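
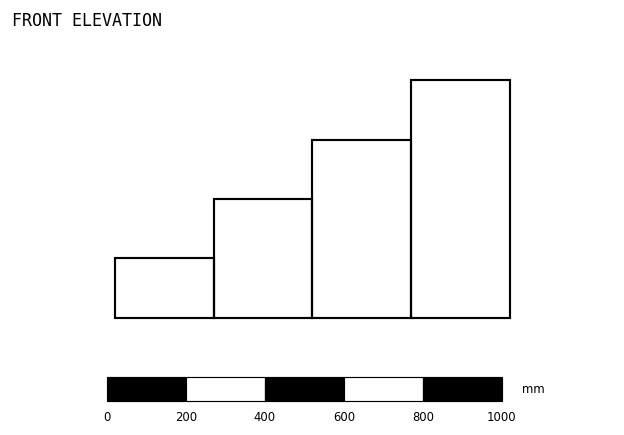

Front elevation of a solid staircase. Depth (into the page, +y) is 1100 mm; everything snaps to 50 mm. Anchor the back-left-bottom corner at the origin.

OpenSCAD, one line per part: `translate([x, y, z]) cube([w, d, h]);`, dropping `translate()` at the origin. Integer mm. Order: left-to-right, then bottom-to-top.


cube([250, 1100, 150]);
translate([250, 0, 0]) cube([250, 1100, 300]);
translate([500, 0, 0]) cube([250, 1100, 450]);
translate([750, 0, 0]) cube([250, 1100, 600]);


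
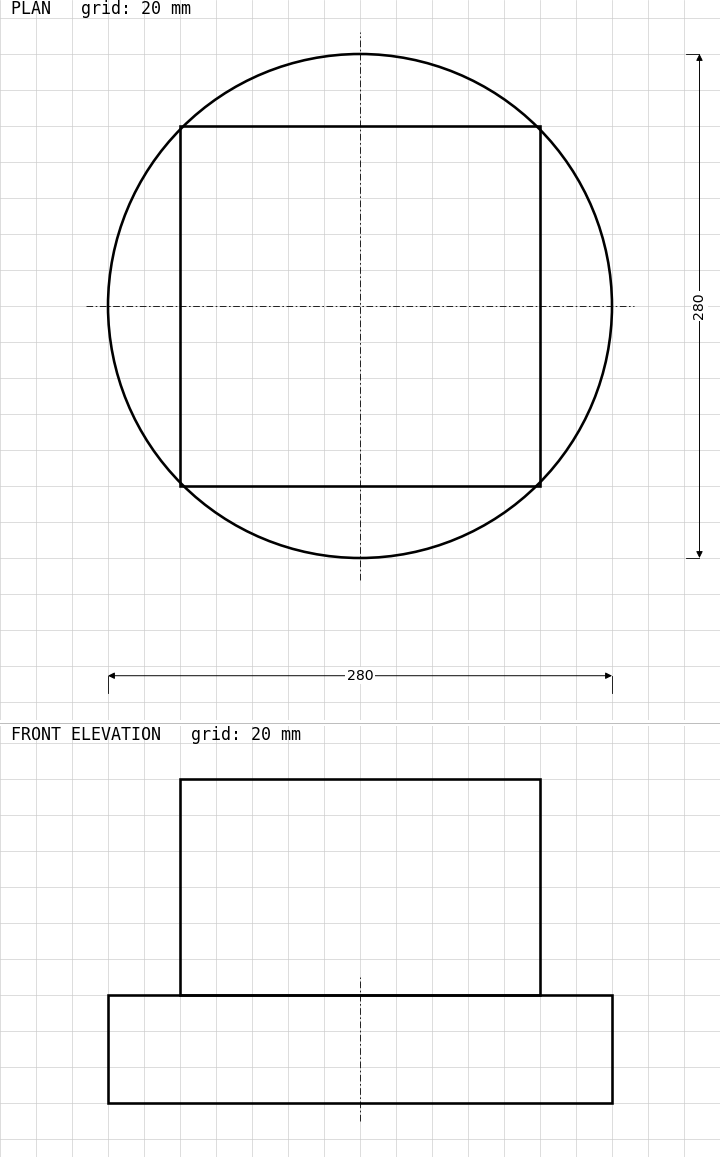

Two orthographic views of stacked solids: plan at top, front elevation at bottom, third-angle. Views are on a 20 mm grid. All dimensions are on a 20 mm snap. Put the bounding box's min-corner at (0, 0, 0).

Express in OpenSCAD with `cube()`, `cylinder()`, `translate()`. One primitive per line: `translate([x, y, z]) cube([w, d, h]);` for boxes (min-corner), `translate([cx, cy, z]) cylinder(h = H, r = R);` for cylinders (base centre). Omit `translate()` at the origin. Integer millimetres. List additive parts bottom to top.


translate([140, 140, 0]) cylinder(h = 60, r = 140);
translate([40, 40, 60]) cube([200, 200, 120]);


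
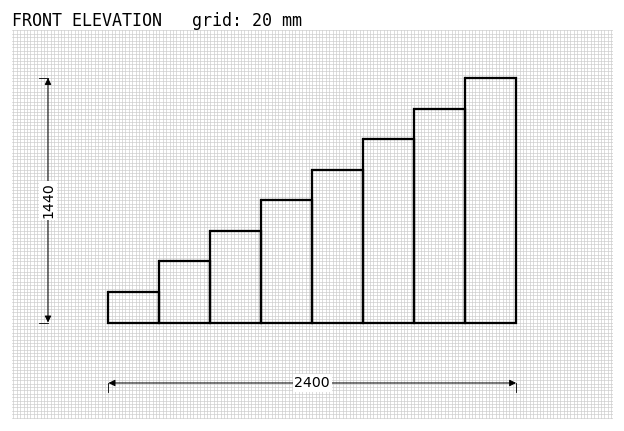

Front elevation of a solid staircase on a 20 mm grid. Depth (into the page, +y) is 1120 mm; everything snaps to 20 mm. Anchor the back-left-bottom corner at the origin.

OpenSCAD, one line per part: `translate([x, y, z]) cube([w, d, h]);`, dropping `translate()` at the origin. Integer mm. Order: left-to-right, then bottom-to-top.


cube([300, 1120, 180]);
translate([300, 0, 0]) cube([300, 1120, 360]);
translate([600, 0, 0]) cube([300, 1120, 540]);
translate([900, 0, 0]) cube([300, 1120, 720]);
translate([1200, 0, 0]) cube([300, 1120, 900]);
translate([1500, 0, 0]) cube([300, 1120, 1080]);
translate([1800, 0, 0]) cube([300, 1120, 1260]);
translate([2100, 0, 0]) cube([300, 1120, 1440]);


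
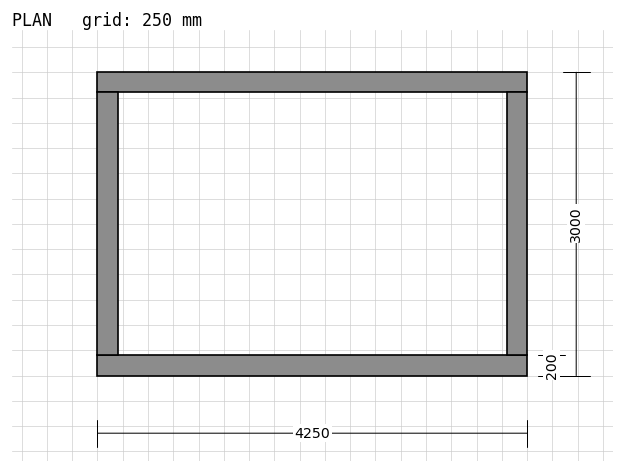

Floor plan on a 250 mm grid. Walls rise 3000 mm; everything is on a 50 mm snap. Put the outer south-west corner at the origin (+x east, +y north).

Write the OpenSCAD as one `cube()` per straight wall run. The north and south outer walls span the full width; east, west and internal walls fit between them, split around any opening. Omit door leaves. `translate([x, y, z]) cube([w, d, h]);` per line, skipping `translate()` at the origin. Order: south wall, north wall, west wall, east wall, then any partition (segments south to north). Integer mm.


cube([4250, 200, 3000]);
translate([0, 2800, 0]) cube([4250, 200, 3000]);
translate([0, 200, 0]) cube([200, 2600, 3000]);
translate([4050, 200, 0]) cube([200, 2600, 3000]);


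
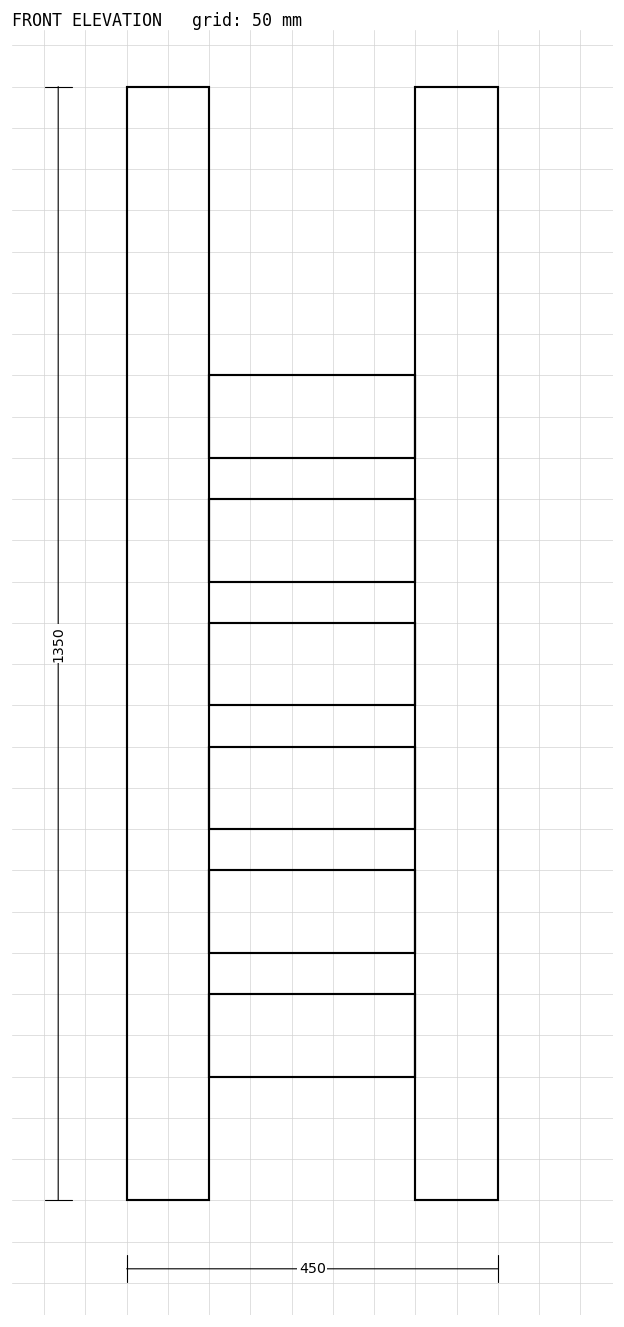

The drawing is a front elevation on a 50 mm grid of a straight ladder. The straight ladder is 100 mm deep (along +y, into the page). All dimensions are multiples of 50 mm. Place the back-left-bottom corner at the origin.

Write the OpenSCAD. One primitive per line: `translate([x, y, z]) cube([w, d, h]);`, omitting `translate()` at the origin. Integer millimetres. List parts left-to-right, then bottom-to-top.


cube([100, 100, 1350]);
translate([100, 0, 150]) cube([250, 100, 100]);
translate([100, 0, 300]) cube([250, 100, 100]);
translate([100, 0, 450]) cube([250, 100, 100]);
translate([100, 0, 600]) cube([250, 100, 100]);
translate([100, 0, 750]) cube([250, 100, 100]);
translate([100, 0, 900]) cube([250, 100, 100]);
translate([350, 0, 0]) cube([100, 100, 1350]);


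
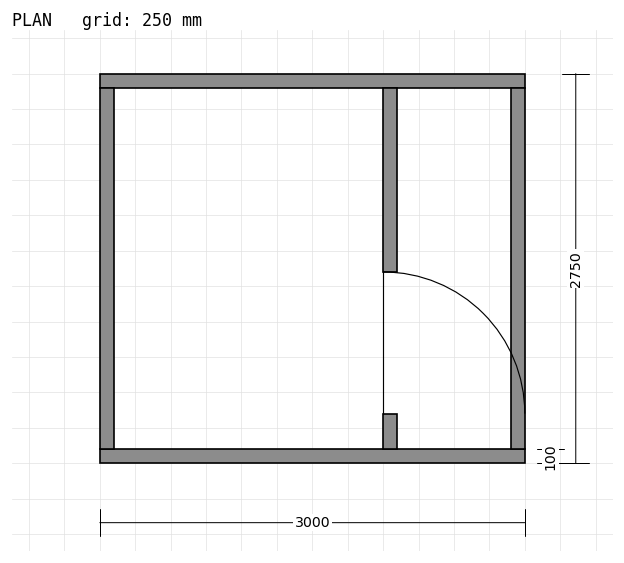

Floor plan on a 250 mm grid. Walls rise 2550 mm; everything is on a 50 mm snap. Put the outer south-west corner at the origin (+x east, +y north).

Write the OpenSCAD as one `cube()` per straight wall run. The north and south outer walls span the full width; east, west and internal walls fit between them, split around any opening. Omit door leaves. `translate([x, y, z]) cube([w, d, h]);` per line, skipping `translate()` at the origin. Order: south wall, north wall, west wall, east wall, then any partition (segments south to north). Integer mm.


cube([3000, 100, 2550]);
translate([0, 2650, 0]) cube([3000, 100, 2550]);
translate([0, 100, 0]) cube([100, 2550, 2550]);
translate([2900, 100, 0]) cube([100, 2550, 2550]);
translate([2000, 100, 0]) cube([100, 250, 2550]);
translate([2000, 1350, 0]) cube([100, 1300, 2550]);


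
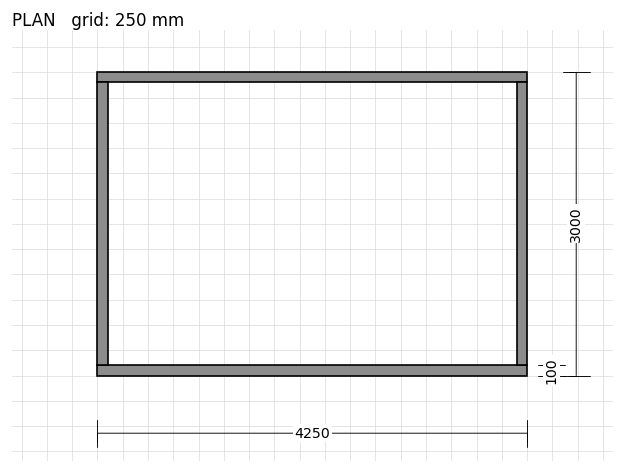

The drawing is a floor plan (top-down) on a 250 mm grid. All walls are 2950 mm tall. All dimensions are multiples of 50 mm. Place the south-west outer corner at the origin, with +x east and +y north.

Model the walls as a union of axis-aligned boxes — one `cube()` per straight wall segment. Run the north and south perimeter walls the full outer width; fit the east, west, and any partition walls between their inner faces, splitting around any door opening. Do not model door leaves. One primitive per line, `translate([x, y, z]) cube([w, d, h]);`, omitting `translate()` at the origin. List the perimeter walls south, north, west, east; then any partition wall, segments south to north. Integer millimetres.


cube([4250, 100, 2950]);
translate([0, 2900, 0]) cube([4250, 100, 2950]);
translate([0, 100, 0]) cube([100, 2800, 2950]);
translate([4150, 100, 0]) cube([100, 2800, 2950]);


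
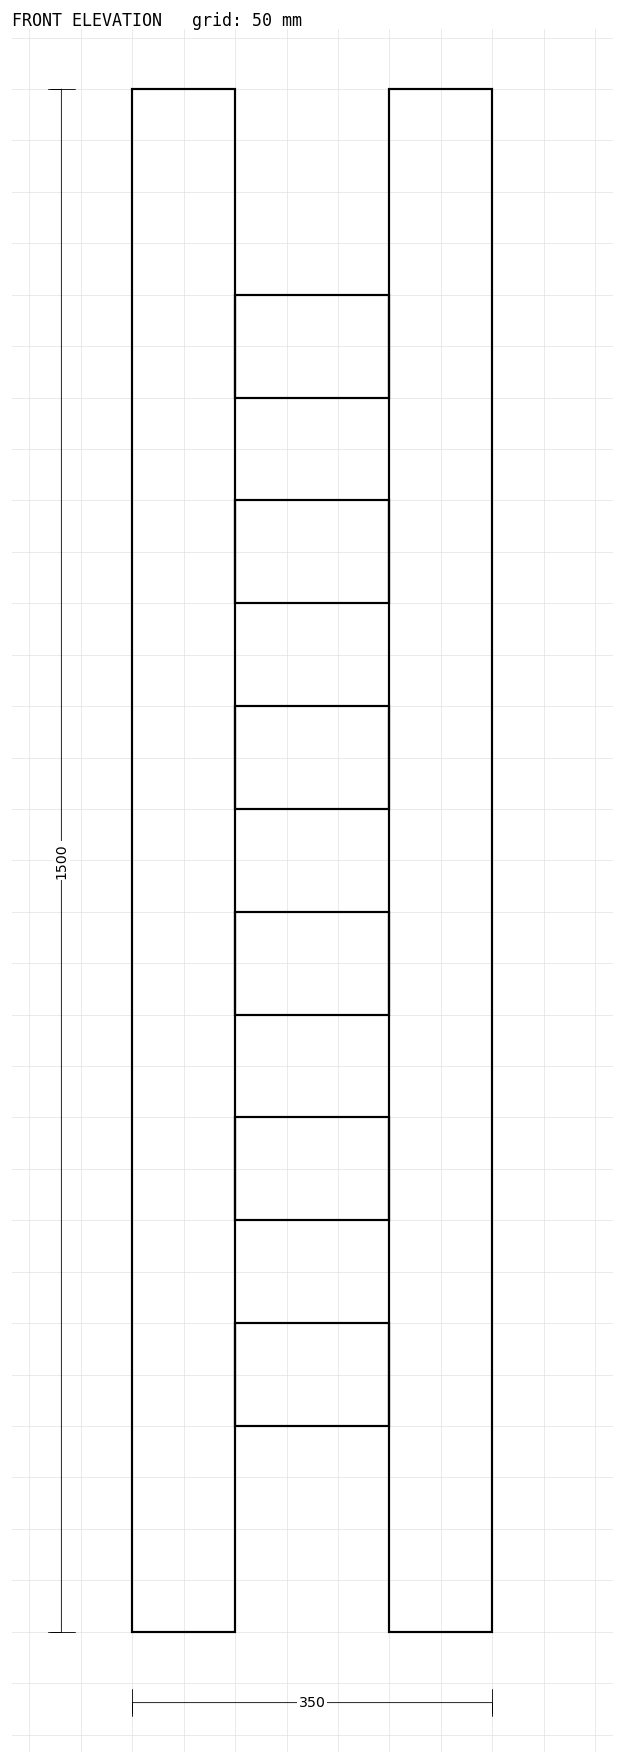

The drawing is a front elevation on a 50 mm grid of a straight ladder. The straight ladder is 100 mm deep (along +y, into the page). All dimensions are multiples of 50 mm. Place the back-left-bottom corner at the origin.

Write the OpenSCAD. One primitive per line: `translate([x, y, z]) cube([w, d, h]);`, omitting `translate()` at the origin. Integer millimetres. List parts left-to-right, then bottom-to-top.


cube([100, 100, 1500]);
translate([100, 0, 200]) cube([150, 100, 100]);
translate([100, 0, 400]) cube([150, 100, 100]);
translate([100, 0, 600]) cube([150, 100, 100]);
translate([100, 0, 800]) cube([150, 100, 100]);
translate([100, 0, 1000]) cube([150, 100, 100]);
translate([100, 0, 1200]) cube([150, 100, 100]);
translate([250, 0, 0]) cube([100, 100, 1500]);


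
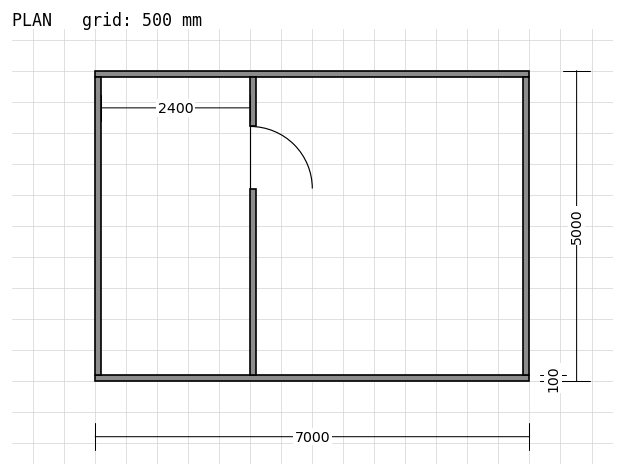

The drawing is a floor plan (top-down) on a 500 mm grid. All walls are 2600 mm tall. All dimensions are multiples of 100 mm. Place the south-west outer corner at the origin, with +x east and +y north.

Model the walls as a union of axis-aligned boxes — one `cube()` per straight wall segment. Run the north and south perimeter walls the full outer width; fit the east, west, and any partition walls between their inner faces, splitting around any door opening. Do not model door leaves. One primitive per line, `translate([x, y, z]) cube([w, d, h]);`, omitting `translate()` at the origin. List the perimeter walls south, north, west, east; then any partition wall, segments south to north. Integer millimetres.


cube([7000, 100, 2600]);
translate([0, 4900, 0]) cube([7000, 100, 2600]);
translate([0, 100, 0]) cube([100, 4800, 2600]);
translate([6900, 100, 0]) cube([100, 4800, 2600]);
translate([2500, 100, 0]) cube([100, 3000, 2600]);
translate([2500, 4100, 0]) cube([100, 800, 2600]);


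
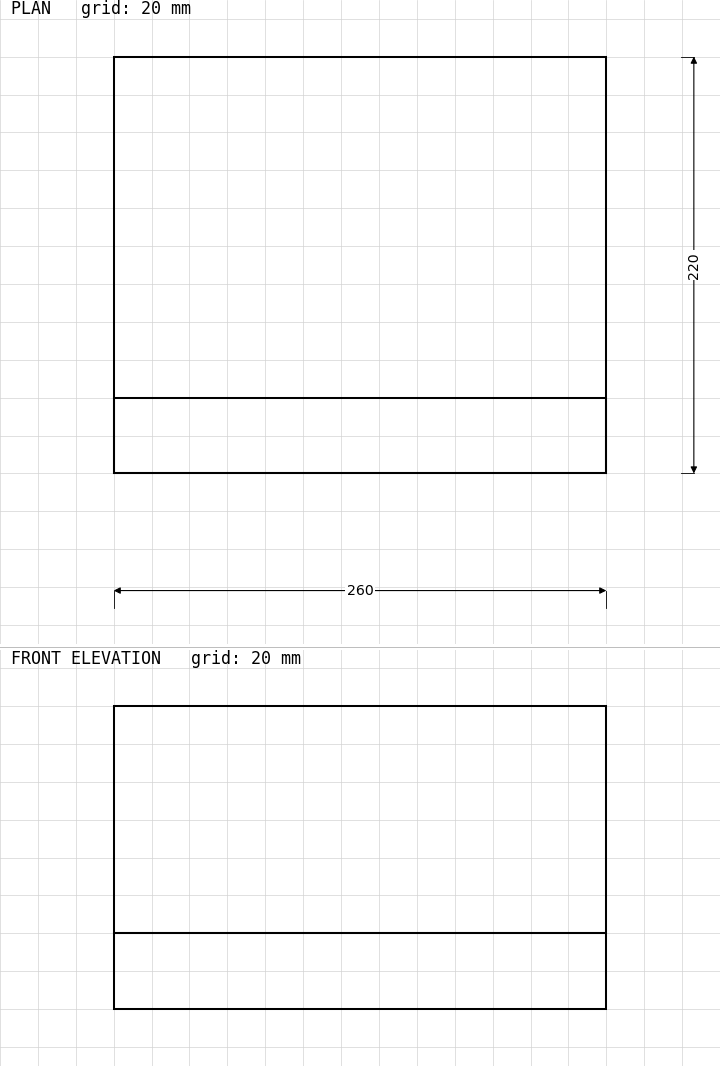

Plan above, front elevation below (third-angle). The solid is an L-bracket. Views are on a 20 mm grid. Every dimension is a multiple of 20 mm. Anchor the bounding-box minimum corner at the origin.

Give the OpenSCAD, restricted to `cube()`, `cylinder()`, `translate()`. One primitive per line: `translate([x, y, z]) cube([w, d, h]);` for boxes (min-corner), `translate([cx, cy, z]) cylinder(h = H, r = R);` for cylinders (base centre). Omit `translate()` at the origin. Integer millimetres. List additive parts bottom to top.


cube([260, 220, 40]);
translate([0, 0, 40]) cube([260, 40, 120]);


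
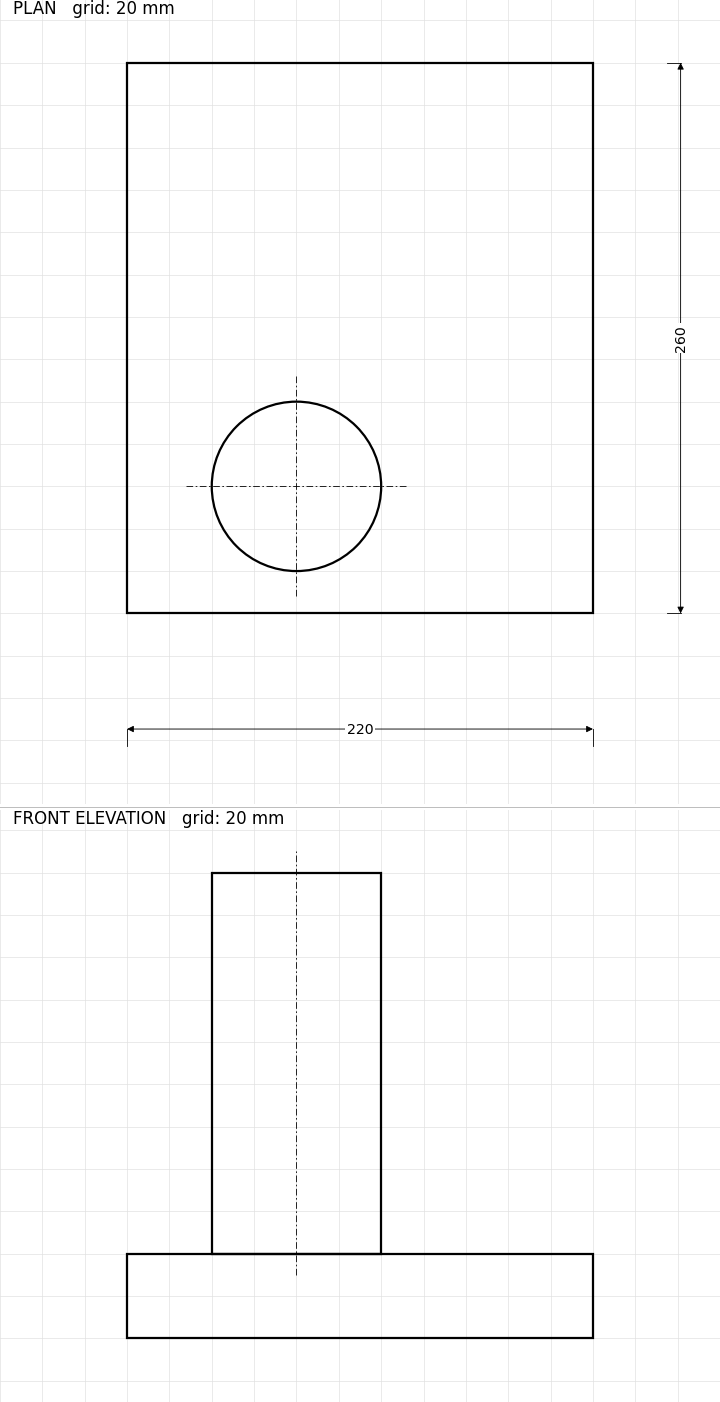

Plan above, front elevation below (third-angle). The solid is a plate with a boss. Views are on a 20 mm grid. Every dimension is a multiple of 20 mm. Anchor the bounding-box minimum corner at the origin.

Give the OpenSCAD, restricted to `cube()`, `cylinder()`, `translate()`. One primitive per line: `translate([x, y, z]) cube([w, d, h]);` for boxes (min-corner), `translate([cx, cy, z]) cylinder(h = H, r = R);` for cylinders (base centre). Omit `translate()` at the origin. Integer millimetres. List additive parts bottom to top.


cube([220, 260, 40]);
translate([80, 60, 40]) cylinder(h = 180, r = 40);


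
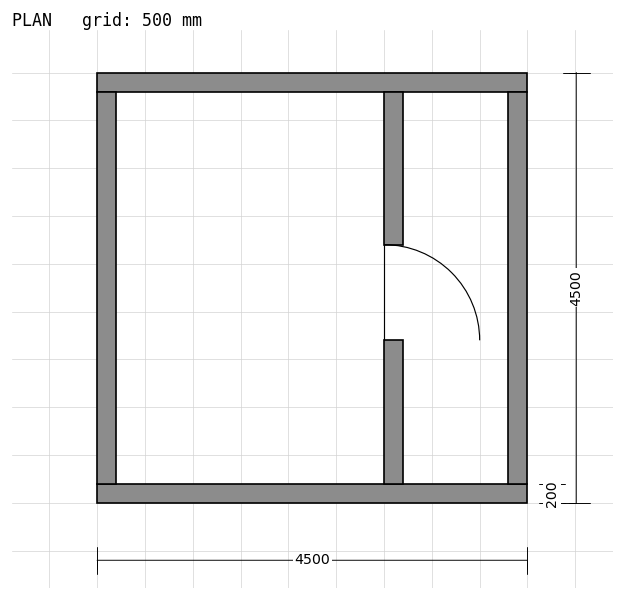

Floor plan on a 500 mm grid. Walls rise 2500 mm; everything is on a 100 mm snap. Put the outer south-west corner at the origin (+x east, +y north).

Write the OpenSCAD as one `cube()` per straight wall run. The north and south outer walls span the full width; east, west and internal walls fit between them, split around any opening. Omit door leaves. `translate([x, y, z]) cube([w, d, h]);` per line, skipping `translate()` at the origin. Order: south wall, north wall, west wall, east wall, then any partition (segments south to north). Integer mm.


cube([4500, 200, 2500]);
translate([0, 4300, 0]) cube([4500, 200, 2500]);
translate([0, 200, 0]) cube([200, 4100, 2500]);
translate([4300, 200, 0]) cube([200, 4100, 2500]);
translate([3000, 200, 0]) cube([200, 1500, 2500]);
translate([3000, 2700, 0]) cube([200, 1600, 2500]);


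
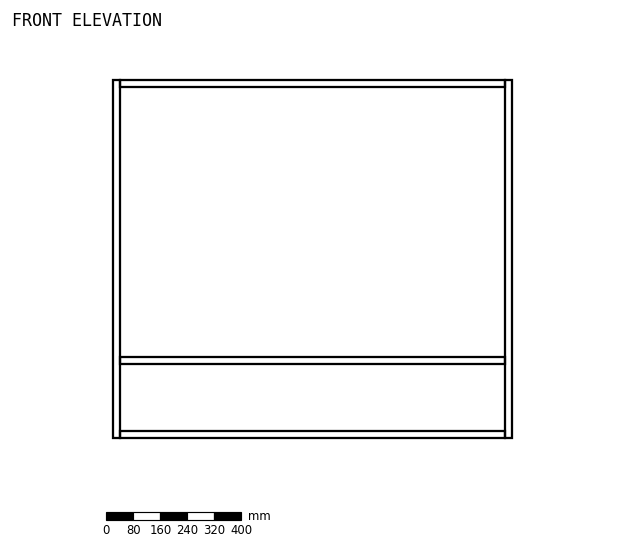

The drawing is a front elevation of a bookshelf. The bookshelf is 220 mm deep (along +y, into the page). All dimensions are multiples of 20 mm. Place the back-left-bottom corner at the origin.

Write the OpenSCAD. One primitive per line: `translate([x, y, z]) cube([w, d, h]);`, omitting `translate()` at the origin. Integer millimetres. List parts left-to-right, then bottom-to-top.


cube([20, 220, 1060]);
translate([20, 0, 0]) cube([1140, 220, 20]);
translate([20, 0, 220]) cube([1140, 220, 20]);
translate([20, 0, 1040]) cube([1140, 220, 20]);
translate([1160, 0, 0]) cube([20, 220, 1060]);


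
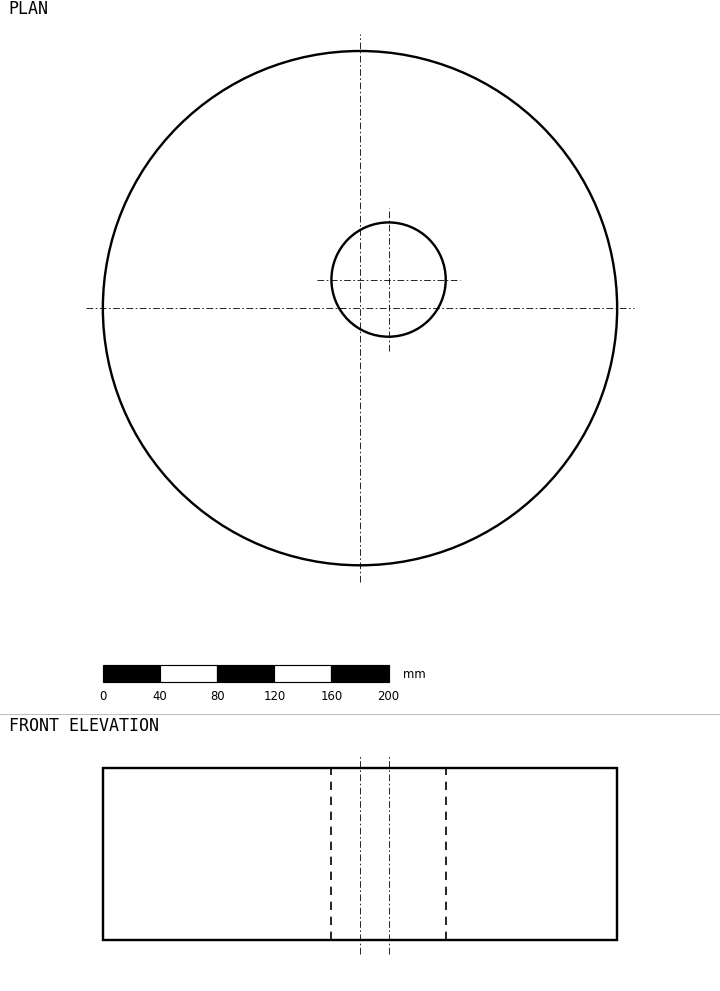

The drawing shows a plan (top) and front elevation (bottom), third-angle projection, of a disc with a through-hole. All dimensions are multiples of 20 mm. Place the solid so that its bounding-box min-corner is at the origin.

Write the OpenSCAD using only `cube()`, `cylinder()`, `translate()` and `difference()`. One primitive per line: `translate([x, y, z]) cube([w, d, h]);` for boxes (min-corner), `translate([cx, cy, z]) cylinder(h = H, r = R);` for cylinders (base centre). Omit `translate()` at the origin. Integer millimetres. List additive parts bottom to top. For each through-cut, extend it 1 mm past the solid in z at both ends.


difference() {
  translate([180, 180, 0]) cylinder(h = 120, r = 180);
  translate([200, 200, -1]) cylinder(h = 122, r = 40);
}


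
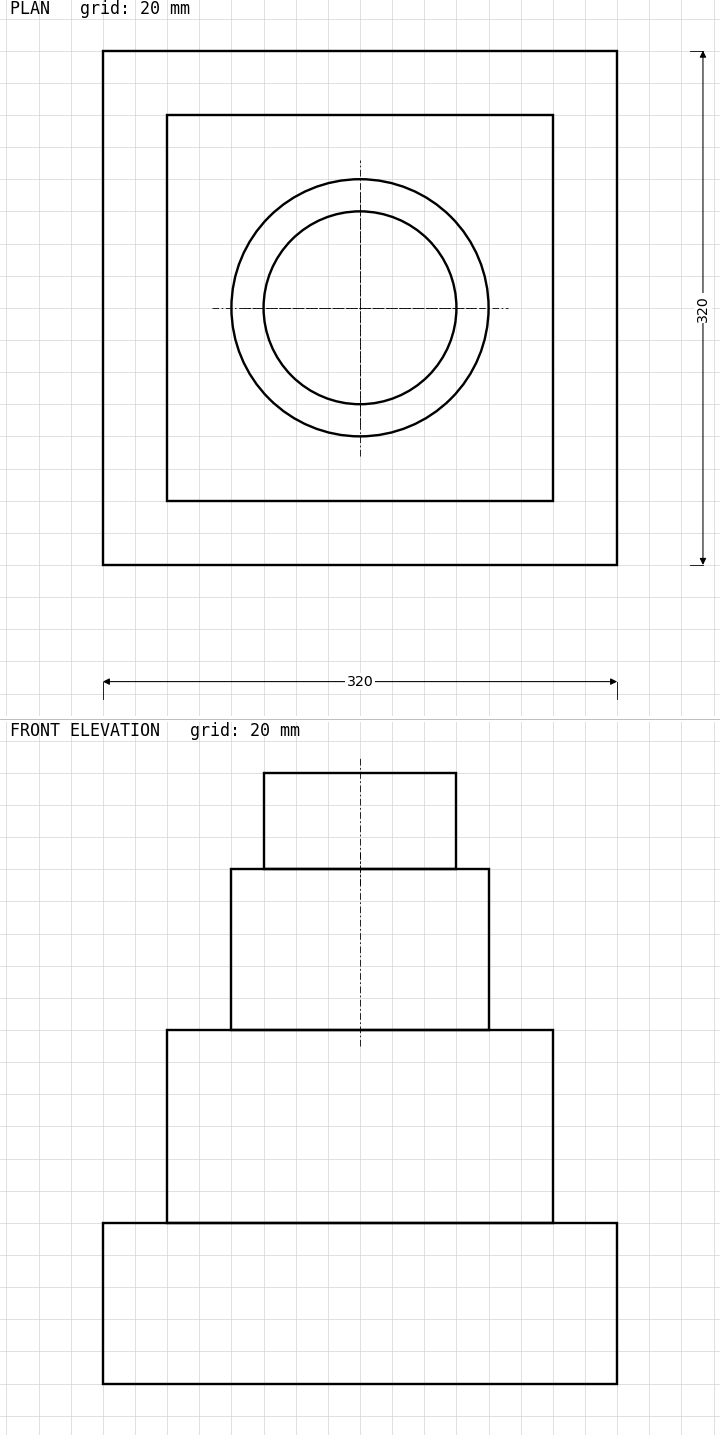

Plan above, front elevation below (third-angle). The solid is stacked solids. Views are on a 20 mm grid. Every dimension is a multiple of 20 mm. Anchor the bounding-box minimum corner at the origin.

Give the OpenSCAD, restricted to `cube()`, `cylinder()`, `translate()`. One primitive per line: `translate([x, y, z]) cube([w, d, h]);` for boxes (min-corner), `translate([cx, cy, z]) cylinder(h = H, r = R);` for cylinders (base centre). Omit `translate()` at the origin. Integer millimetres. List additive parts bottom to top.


cube([320, 320, 100]);
translate([40, 40, 100]) cube([240, 240, 120]);
translate([160, 160, 220]) cylinder(h = 100, r = 80);
translate([160, 160, 320]) cylinder(h = 60, r = 60);


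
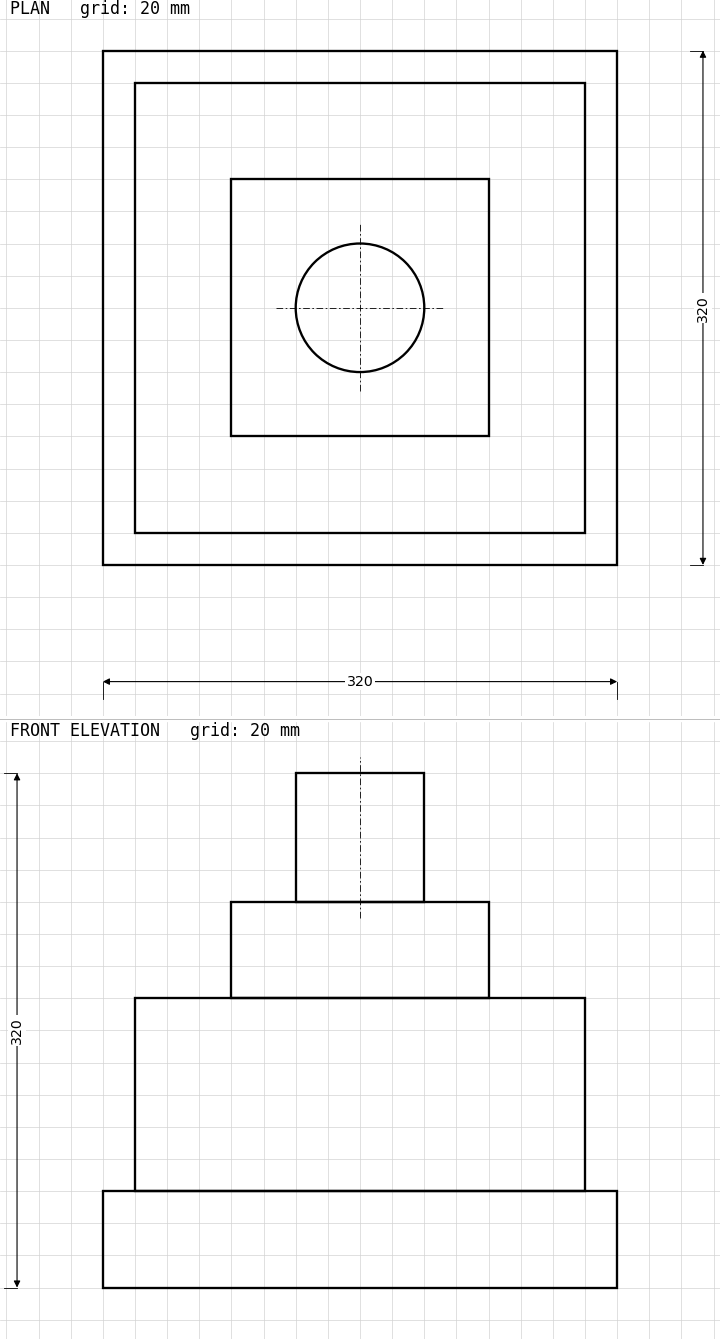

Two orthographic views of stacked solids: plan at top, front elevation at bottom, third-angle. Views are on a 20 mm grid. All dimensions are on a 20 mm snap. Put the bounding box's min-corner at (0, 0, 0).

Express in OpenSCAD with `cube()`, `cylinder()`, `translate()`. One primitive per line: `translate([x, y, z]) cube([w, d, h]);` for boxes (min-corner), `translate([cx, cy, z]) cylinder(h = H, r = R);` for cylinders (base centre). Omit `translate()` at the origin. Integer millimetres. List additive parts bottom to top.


cube([320, 320, 60]);
translate([20, 20, 60]) cube([280, 280, 120]);
translate([80, 80, 180]) cube([160, 160, 60]);
translate([160, 160, 240]) cylinder(h = 80, r = 40);


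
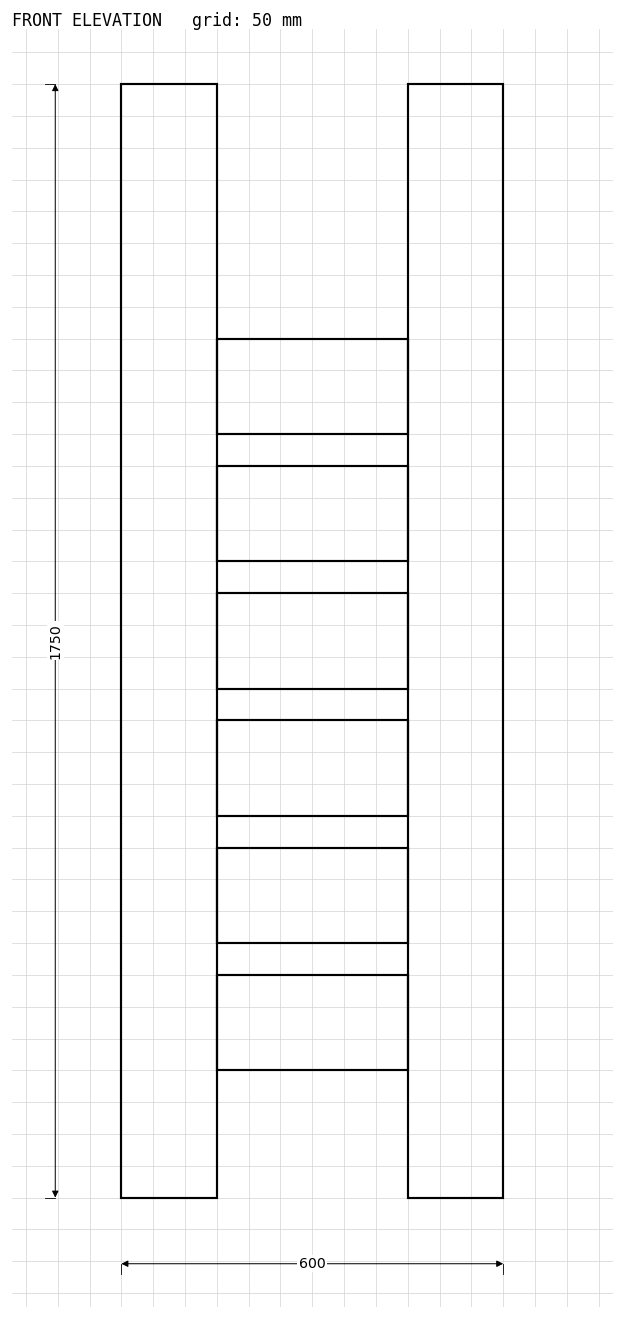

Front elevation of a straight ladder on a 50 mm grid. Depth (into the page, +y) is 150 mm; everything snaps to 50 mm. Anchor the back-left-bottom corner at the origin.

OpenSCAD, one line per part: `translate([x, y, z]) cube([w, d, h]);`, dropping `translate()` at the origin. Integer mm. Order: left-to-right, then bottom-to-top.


cube([150, 150, 1750]);
translate([150, 0, 200]) cube([300, 150, 150]);
translate([150, 0, 400]) cube([300, 150, 150]);
translate([150, 0, 600]) cube([300, 150, 150]);
translate([150, 0, 800]) cube([300, 150, 150]);
translate([150, 0, 1000]) cube([300, 150, 150]);
translate([150, 0, 1200]) cube([300, 150, 150]);
translate([450, 0, 0]) cube([150, 150, 1750]);


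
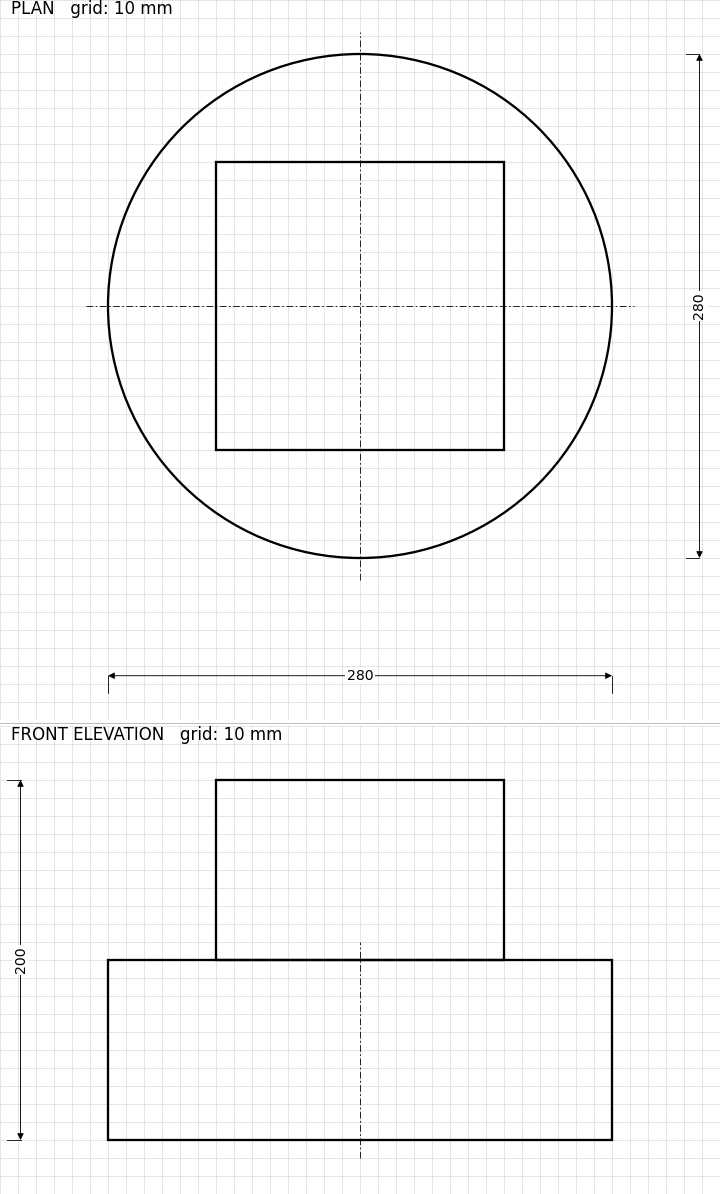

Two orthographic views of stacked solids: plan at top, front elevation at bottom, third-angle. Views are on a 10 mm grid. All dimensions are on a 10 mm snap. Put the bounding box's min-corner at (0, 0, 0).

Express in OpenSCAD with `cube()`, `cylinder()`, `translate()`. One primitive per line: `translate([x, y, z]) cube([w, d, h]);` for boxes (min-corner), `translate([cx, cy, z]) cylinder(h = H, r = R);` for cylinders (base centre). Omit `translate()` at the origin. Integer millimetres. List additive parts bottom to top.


translate([140, 140, 0]) cylinder(h = 100, r = 140);
translate([60, 60, 100]) cube([160, 160, 100]);


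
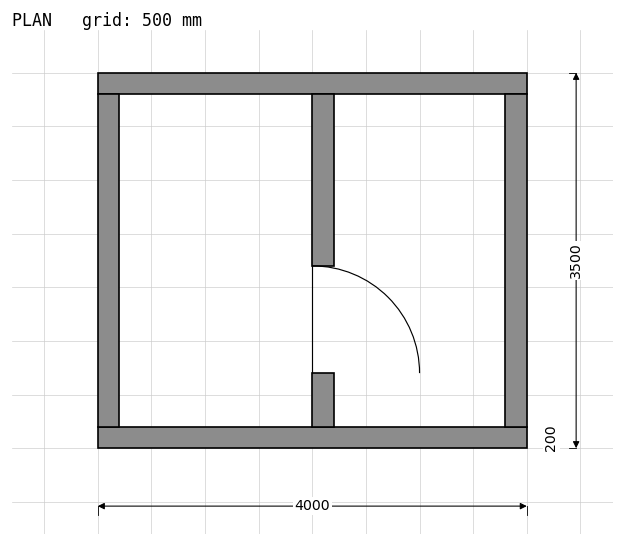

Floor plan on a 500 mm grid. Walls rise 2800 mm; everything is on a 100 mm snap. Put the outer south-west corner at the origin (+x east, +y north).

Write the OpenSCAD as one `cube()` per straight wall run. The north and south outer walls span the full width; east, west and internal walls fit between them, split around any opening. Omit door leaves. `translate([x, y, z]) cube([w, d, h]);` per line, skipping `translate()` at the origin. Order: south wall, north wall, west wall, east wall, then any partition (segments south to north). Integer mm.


cube([4000, 200, 2800]);
translate([0, 3300, 0]) cube([4000, 200, 2800]);
translate([0, 200, 0]) cube([200, 3100, 2800]);
translate([3800, 200, 0]) cube([200, 3100, 2800]);
translate([2000, 200, 0]) cube([200, 500, 2800]);
translate([2000, 1700, 0]) cube([200, 1600, 2800]);


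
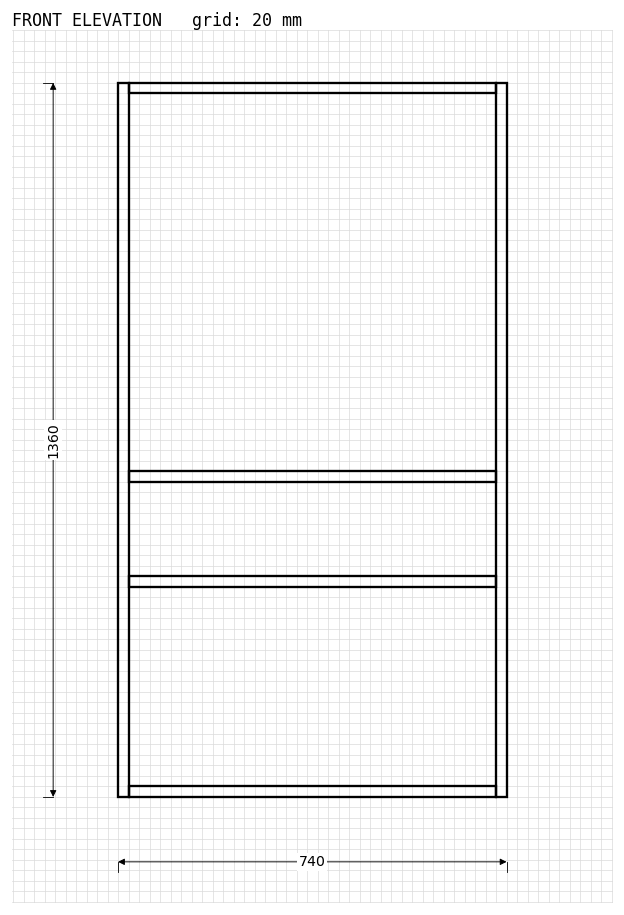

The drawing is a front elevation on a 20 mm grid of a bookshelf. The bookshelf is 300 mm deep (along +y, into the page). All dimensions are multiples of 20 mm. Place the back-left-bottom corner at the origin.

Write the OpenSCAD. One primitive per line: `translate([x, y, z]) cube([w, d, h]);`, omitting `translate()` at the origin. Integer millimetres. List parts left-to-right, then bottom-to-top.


cube([20, 300, 1360]);
translate([20, 0, 0]) cube([700, 300, 20]);
translate([20, 0, 400]) cube([700, 300, 20]);
translate([20, 0, 600]) cube([700, 300, 20]);
translate([20, 0, 1340]) cube([700, 300, 20]);
translate([720, 0, 0]) cube([20, 300, 1360]);


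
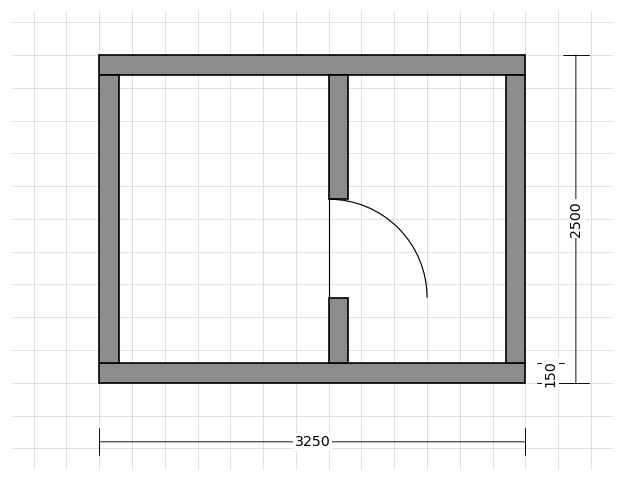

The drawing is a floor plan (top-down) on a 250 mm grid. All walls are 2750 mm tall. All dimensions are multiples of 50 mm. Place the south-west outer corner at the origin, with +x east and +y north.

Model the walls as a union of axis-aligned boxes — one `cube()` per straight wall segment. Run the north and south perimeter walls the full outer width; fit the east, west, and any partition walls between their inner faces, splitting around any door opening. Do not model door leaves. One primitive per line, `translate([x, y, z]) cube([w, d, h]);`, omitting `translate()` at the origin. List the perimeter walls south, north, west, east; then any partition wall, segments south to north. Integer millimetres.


cube([3250, 150, 2750]);
translate([0, 2350, 0]) cube([3250, 150, 2750]);
translate([0, 150, 0]) cube([150, 2200, 2750]);
translate([3100, 150, 0]) cube([150, 2200, 2750]);
translate([1750, 150, 0]) cube([150, 500, 2750]);
translate([1750, 1400, 0]) cube([150, 950, 2750]);


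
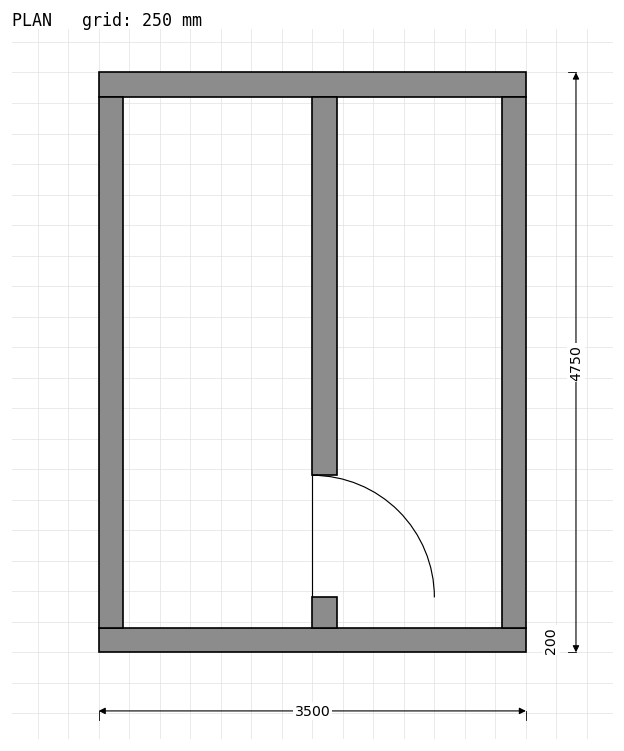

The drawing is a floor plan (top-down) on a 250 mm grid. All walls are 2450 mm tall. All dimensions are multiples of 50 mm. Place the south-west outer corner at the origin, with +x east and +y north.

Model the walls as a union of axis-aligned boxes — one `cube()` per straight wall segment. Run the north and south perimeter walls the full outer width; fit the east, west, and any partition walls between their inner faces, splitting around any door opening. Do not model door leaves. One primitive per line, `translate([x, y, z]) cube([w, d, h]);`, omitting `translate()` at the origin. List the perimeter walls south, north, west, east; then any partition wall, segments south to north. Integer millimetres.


cube([3500, 200, 2450]);
translate([0, 4550, 0]) cube([3500, 200, 2450]);
translate([0, 200, 0]) cube([200, 4350, 2450]);
translate([3300, 200, 0]) cube([200, 4350, 2450]);
translate([1750, 200, 0]) cube([200, 250, 2450]);
translate([1750, 1450, 0]) cube([200, 3100, 2450]);


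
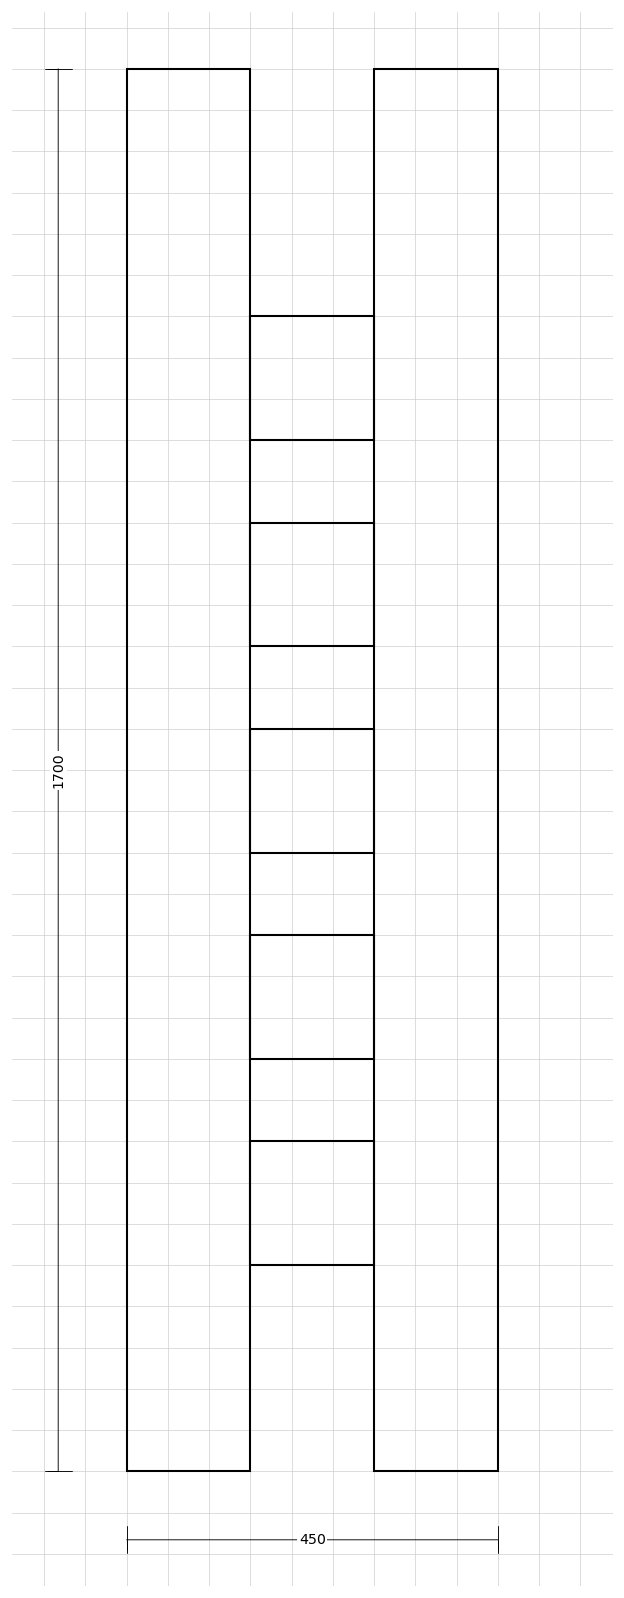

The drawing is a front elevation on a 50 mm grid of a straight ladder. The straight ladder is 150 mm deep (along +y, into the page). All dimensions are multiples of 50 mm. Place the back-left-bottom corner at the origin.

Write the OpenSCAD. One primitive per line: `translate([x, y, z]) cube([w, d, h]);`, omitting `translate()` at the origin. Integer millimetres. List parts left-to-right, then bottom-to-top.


cube([150, 150, 1700]);
translate([150, 0, 250]) cube([150, 150, 150]);
translate([150, 0, 500]) cube([150, 150, 150]);
translate([150, 0, 750]) cube([150, 150, 150]);
translate([150, 0, 1000]) cube([150, 150, 150]);
translate([150, 0, 1250]) cube([150, 150, 150]);
translate([300, 0, 0]) cube([150, 150, 1700]);


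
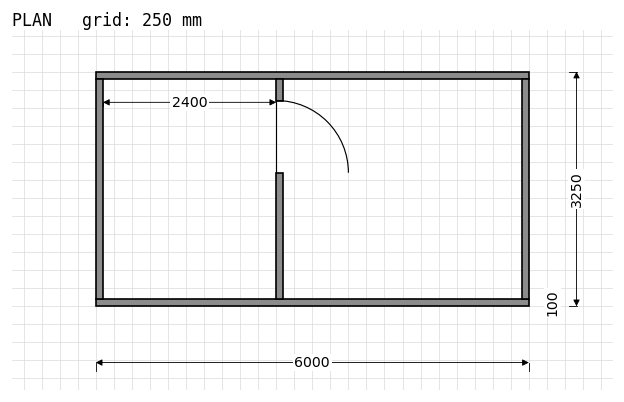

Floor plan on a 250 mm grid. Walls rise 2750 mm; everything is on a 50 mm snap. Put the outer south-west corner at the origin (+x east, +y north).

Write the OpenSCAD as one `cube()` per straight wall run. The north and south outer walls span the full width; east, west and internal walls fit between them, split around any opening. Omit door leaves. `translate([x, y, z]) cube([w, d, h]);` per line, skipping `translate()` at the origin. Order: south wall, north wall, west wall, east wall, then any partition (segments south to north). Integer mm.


cube([6000, 100, 2750]);
translate([0, 3150, 0]) cube([6000, 100, 2750]);
translate([0, 100, 0]) cube([100, 3050, 2750]);
translate([5900, 100, 0]) cube([100, 3050, 2750]);
translate([2500, 100, 0]) cube([100, 1750, 2750]);
translate([2500, 2850, 0]) cube([100, 300, 2750]);


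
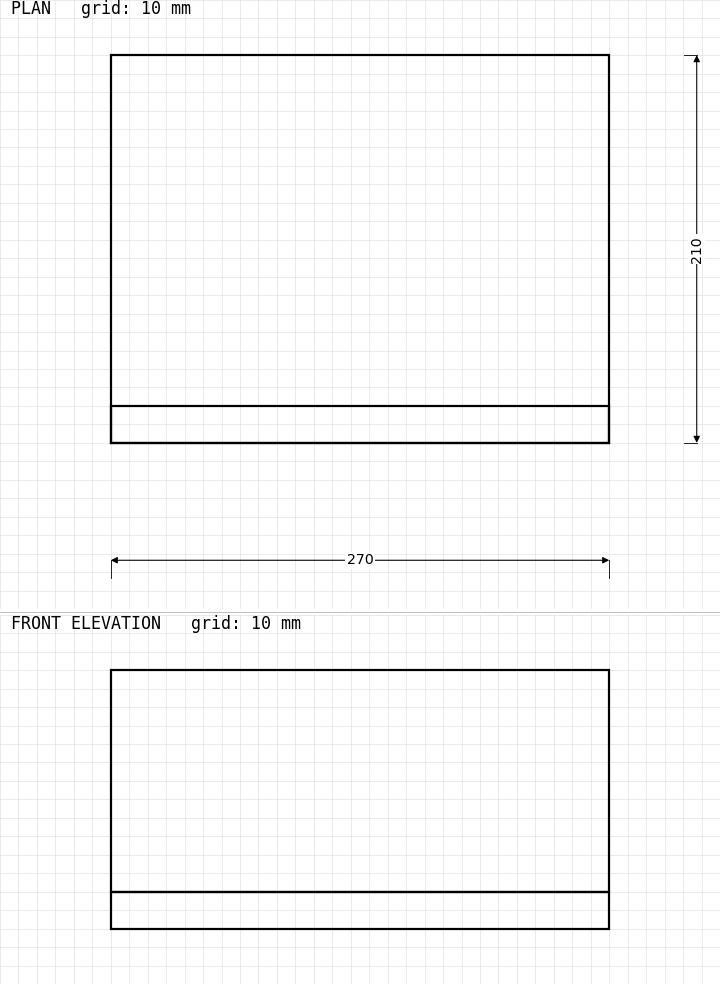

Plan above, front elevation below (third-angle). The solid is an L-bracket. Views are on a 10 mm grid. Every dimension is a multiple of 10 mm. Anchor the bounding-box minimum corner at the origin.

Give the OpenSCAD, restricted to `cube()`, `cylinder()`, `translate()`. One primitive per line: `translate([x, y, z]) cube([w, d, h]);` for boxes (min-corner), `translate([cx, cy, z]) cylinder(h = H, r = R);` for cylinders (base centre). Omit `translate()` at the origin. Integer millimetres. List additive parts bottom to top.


cube([270, 210, 20]);
translate([0, 0, 20]) cube([270, 20, 120]);


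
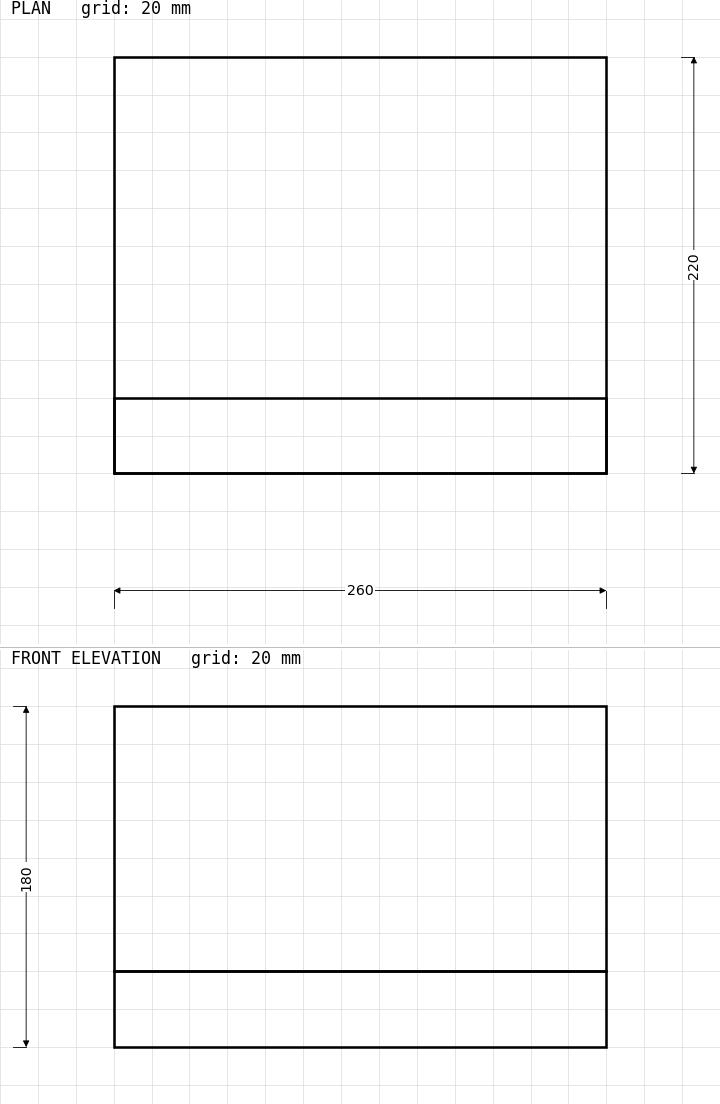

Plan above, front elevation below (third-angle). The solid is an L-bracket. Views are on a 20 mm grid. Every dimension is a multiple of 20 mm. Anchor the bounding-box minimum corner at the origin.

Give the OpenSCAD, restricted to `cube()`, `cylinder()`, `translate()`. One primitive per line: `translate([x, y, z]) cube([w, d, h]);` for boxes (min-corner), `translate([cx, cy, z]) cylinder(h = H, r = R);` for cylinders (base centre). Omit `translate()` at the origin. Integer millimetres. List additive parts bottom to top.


cube([260, 220, 40]);
translate([0, 0, 40]) cube([260, 40, 140]);


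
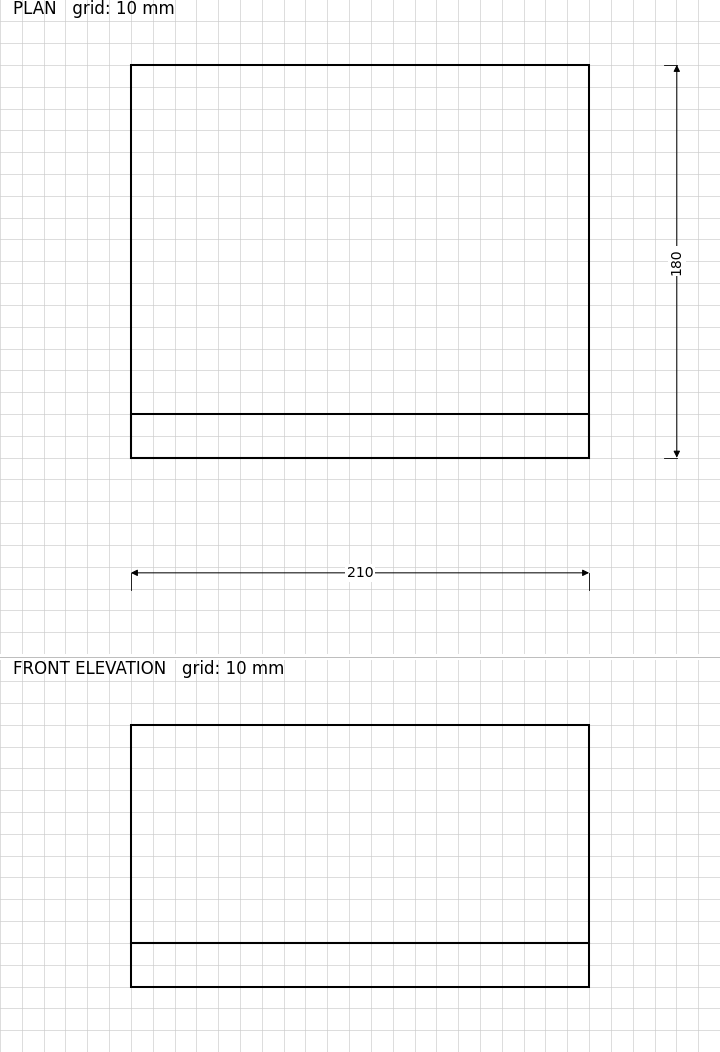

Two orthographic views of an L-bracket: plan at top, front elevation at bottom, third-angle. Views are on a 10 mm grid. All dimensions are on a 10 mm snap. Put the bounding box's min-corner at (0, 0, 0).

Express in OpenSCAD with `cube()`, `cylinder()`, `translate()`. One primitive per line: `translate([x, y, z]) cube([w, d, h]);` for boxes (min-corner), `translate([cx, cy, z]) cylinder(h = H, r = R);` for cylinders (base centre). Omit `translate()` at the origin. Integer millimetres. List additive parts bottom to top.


cube([210, 180, 20]);
translate([0, 0, 20]) cube([210, 20, 100]);


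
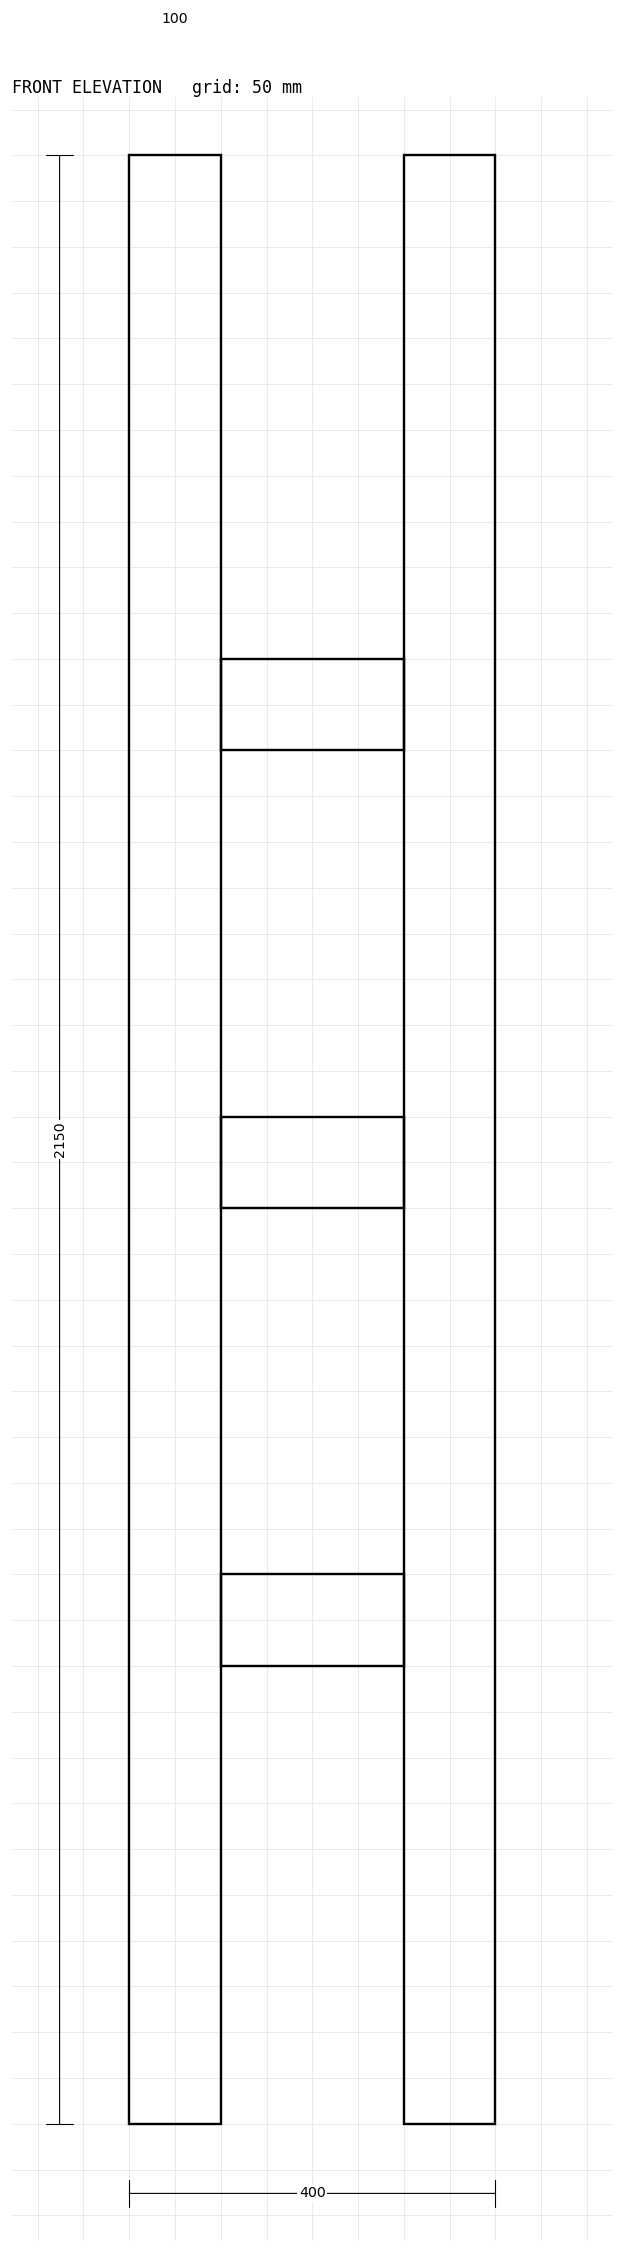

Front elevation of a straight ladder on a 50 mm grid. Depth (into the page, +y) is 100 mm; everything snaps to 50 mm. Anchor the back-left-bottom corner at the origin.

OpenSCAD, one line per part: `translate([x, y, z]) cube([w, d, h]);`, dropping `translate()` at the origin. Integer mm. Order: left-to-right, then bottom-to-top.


cube([100, 100, 2150]);
translate([100, 0, 500]) cube([200, 100, 100]);
translate([100, 0, 1000]) cube([200, 100, 100]);
translate([100, 0, 1500]) cube([200, 100, 100]);
translate([300, 0, 0]) cube([100, 100, 2150]);


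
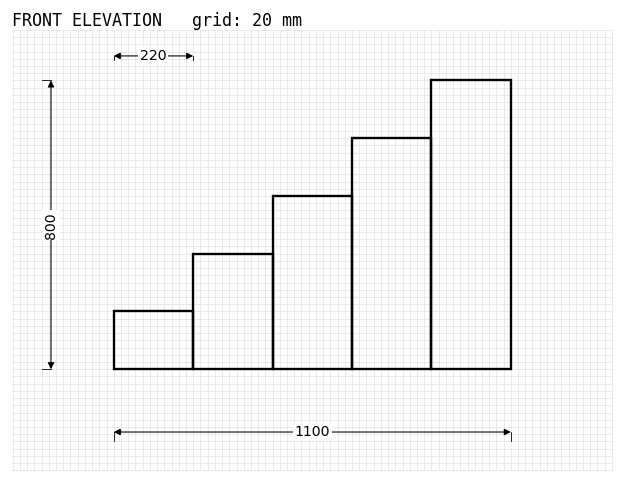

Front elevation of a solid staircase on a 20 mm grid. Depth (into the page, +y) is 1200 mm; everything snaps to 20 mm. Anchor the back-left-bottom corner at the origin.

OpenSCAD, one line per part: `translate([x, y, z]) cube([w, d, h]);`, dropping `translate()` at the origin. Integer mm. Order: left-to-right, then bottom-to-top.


cube([220, 1200, 160]);
translate([220, 0, 0]) cube([220, 1200, 320]);
translate([440, 0, 0]) cube([220, 1200, 480]);
translate([660, 0, 0]) cube([220, 1200, 640]);
translate([880, 0, 0]) cube([220, 1200, 800]);


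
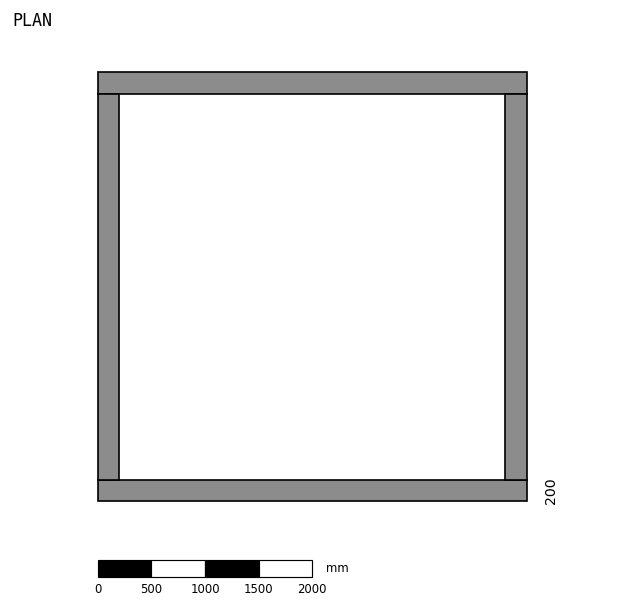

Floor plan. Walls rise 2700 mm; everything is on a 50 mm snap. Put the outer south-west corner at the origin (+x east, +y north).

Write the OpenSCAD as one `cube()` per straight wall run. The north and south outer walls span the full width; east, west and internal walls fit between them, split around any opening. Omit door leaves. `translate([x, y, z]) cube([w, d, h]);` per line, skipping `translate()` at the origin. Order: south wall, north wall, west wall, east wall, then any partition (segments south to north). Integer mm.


cube([4000, 200, 2700]);
translate([0, 3800, 0]) cube([4000, 200, 2700]);
translate([0, 200, 0]) cube([200, 3600, 2700]);
translate([3800, 200, 0]) cube([200, 3600, 2700]);


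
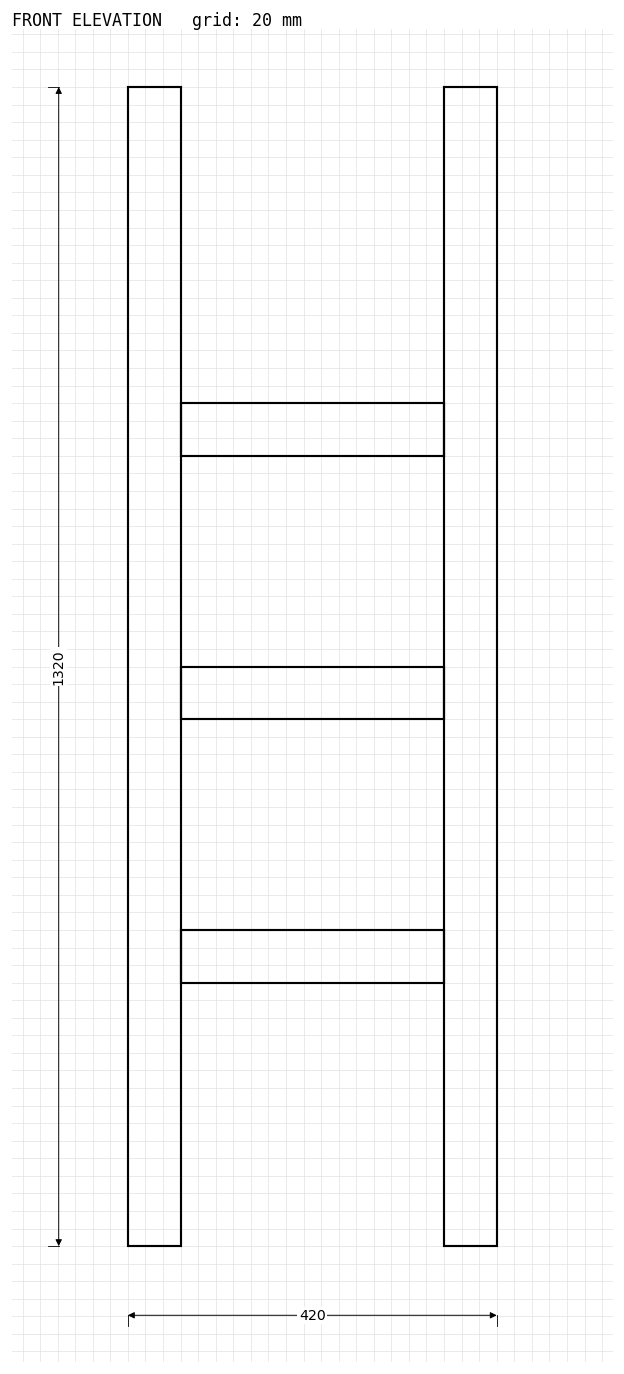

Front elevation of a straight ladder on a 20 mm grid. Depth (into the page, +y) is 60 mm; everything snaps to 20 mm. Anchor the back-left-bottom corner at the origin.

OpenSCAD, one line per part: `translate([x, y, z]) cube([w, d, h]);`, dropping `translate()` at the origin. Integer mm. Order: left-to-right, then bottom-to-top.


cube([60, 60, 1320]);
translate([60, 0, 300]) cube([300, 60, 60]);
translate([60, 0, 600]) cube([300, 60, 60]);
translate([60, 0, 900]) cube([300, 60, 60]);
translate([360, 0, 0]) cube([60, 60, 1320]);


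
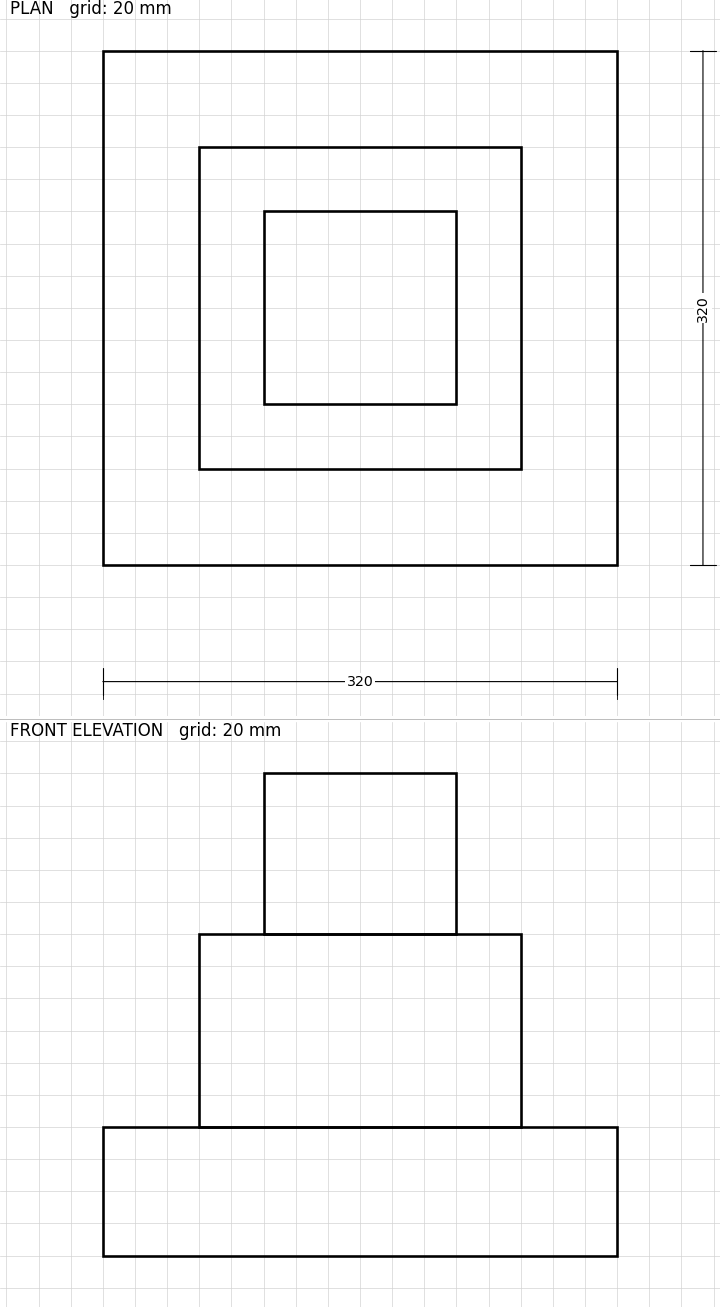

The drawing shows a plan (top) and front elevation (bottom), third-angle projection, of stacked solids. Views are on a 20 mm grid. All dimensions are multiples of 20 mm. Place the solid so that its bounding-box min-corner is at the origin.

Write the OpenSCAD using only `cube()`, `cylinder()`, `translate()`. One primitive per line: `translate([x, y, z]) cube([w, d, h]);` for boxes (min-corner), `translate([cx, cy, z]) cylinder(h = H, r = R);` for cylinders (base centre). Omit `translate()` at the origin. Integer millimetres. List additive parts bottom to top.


cube([320, 320, 80]);
translate([60, 60, 80]) cube([200, 200, 120]);
translate([100, 100, 200]) cube([120, 120, 100]);


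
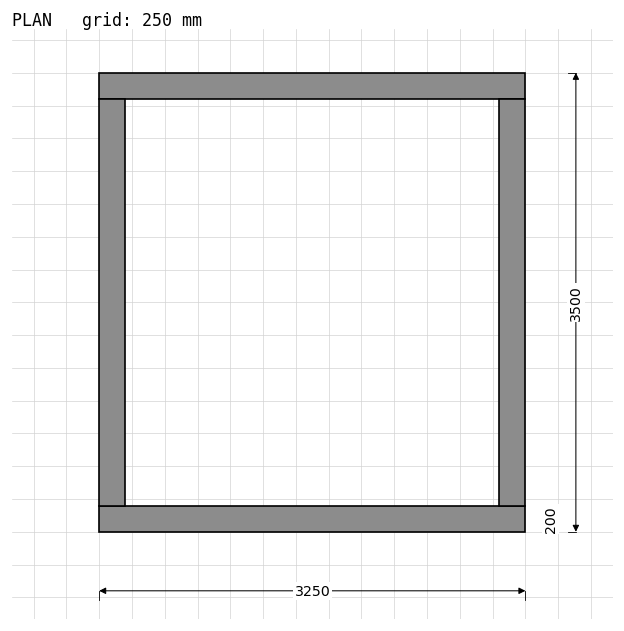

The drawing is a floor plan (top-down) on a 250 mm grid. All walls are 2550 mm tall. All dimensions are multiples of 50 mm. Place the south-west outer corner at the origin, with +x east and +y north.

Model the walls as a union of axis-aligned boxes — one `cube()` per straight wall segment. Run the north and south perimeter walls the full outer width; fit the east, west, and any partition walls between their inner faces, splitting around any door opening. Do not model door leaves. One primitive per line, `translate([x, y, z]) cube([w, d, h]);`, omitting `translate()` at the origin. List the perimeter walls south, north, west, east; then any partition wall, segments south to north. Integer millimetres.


cube([3250, 200, 2550]);
translate([0, 3300, 0]) cube([3250, 200, 2550]);
translate([0, 200, 0]) cube([200, 3100, 2550]);
translate([3050, 200, 0]) cube([200, 3100, 2550]);


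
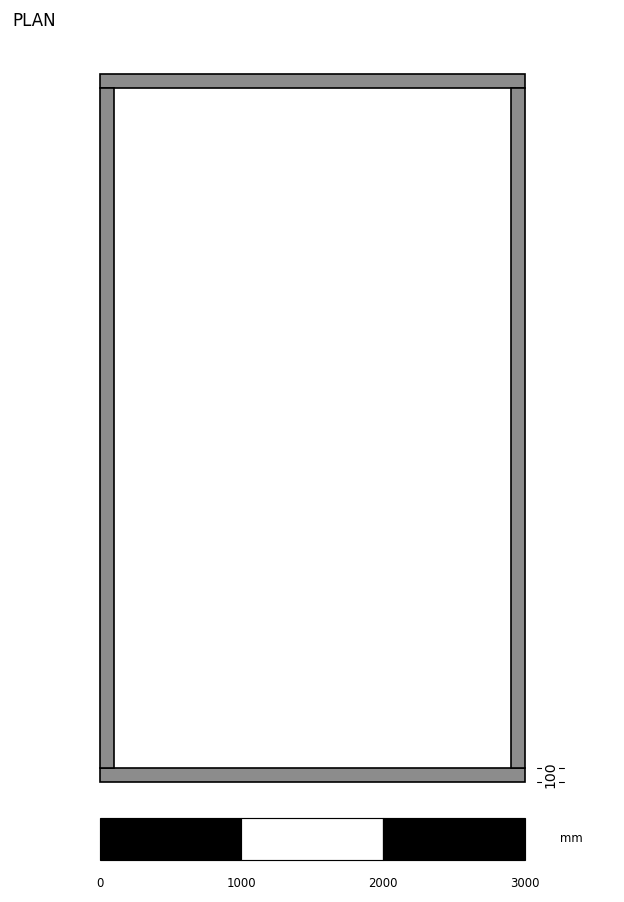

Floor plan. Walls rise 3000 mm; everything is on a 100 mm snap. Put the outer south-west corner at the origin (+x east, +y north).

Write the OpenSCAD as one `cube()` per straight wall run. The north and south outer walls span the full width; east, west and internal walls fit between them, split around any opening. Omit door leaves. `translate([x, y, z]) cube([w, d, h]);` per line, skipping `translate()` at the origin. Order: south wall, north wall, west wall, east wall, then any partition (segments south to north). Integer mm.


cube([3000, 100, 3000]);
translate([0, 4900, 0]) cube([3000, 100, 3000]);
translate([0, 100, 0]) cube([100, 4800, 3000]);
translate([2900, 100, 0]) cube([100, 4800, 3000]);


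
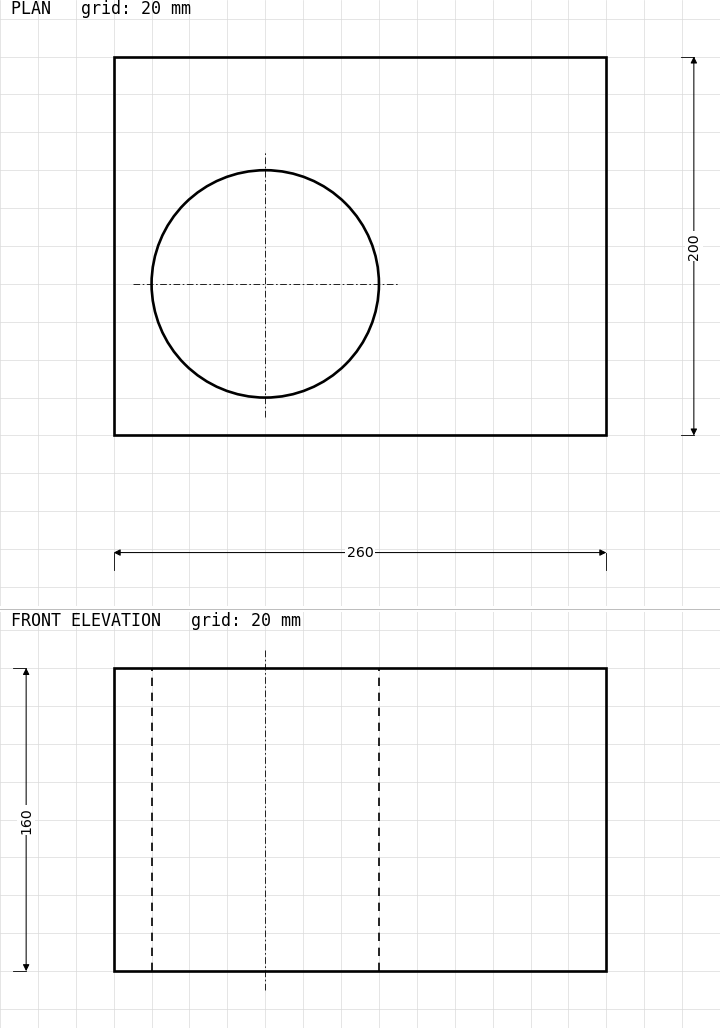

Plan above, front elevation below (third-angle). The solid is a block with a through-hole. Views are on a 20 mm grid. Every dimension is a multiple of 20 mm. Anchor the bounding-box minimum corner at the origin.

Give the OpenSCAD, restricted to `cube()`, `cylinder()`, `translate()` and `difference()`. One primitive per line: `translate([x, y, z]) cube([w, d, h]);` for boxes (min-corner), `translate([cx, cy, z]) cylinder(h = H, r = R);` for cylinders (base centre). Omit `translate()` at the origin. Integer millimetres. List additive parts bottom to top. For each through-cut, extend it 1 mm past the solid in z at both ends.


difference() {
  cube([260, 200, 160]);
  translate([80, 80, -1]) cylinder(h = 162, r = 60);
}
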